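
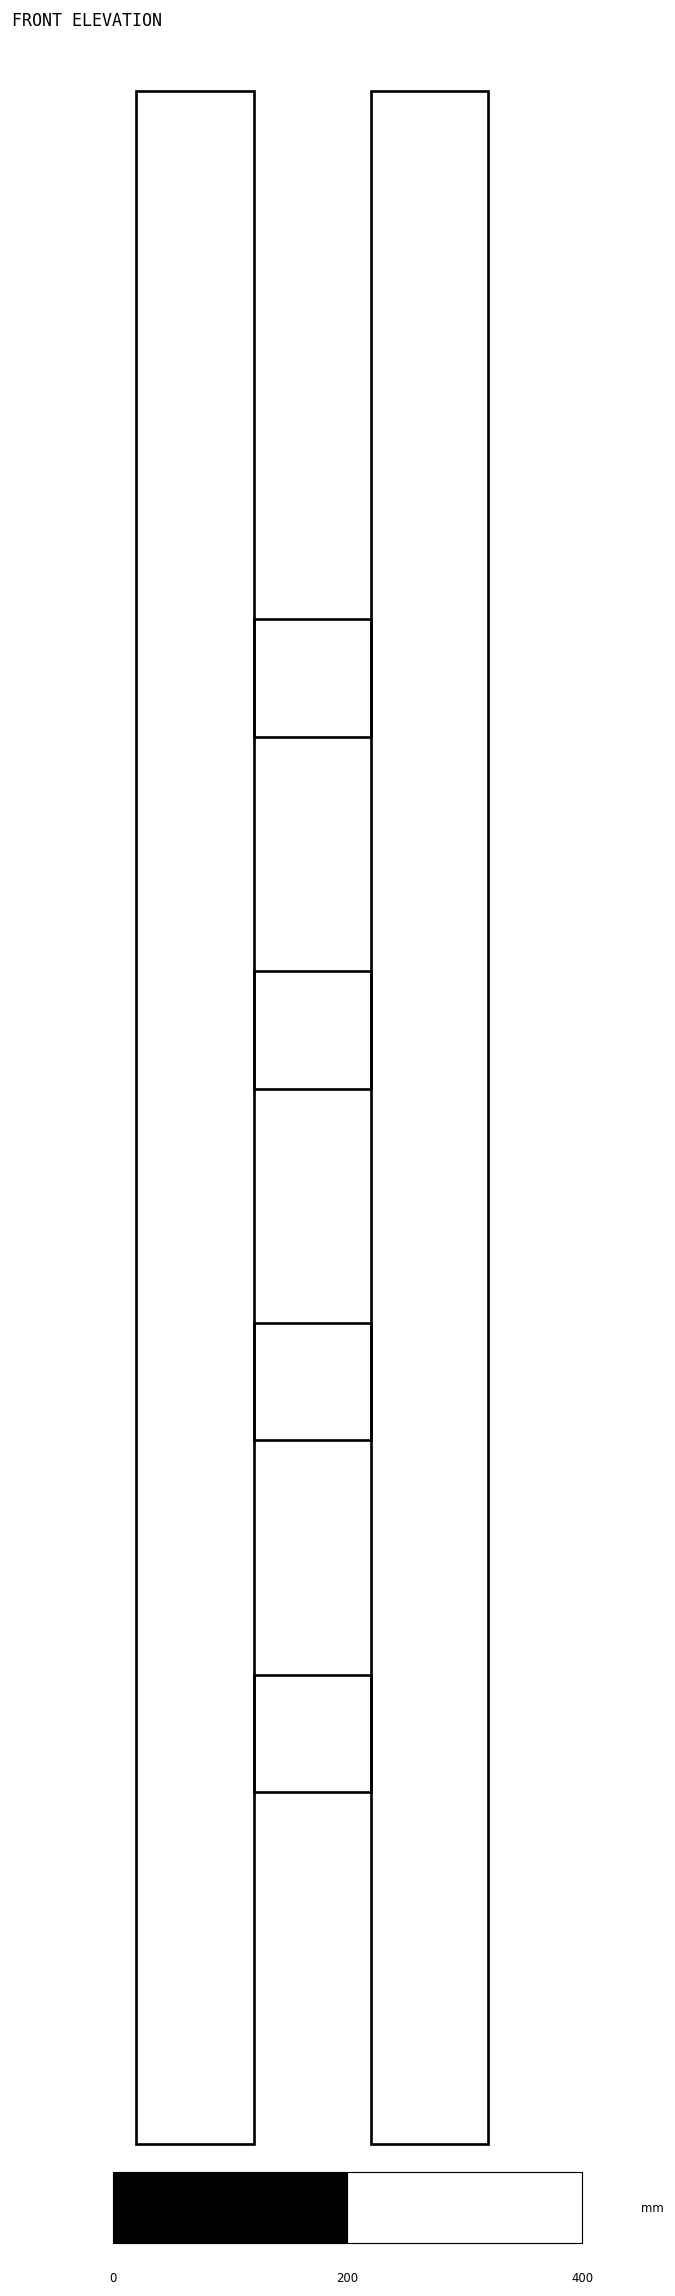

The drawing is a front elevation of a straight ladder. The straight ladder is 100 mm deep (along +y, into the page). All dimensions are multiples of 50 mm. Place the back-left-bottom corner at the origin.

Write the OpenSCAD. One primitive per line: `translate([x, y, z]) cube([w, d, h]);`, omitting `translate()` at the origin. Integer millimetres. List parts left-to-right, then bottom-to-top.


cube([100, 100, 1750]);
translate([100, 0, 300]) cube([100, 100, 100]);
translate([100, 0, 600]) cube([100, 100, 100]);
translate([100, 0, 900]) cube([100, 100, 100]);
translate([100, 0, 1200]) cube([100, 100, 100]);
translate([200, 0, 0]) cube([100, 100, 1750]);


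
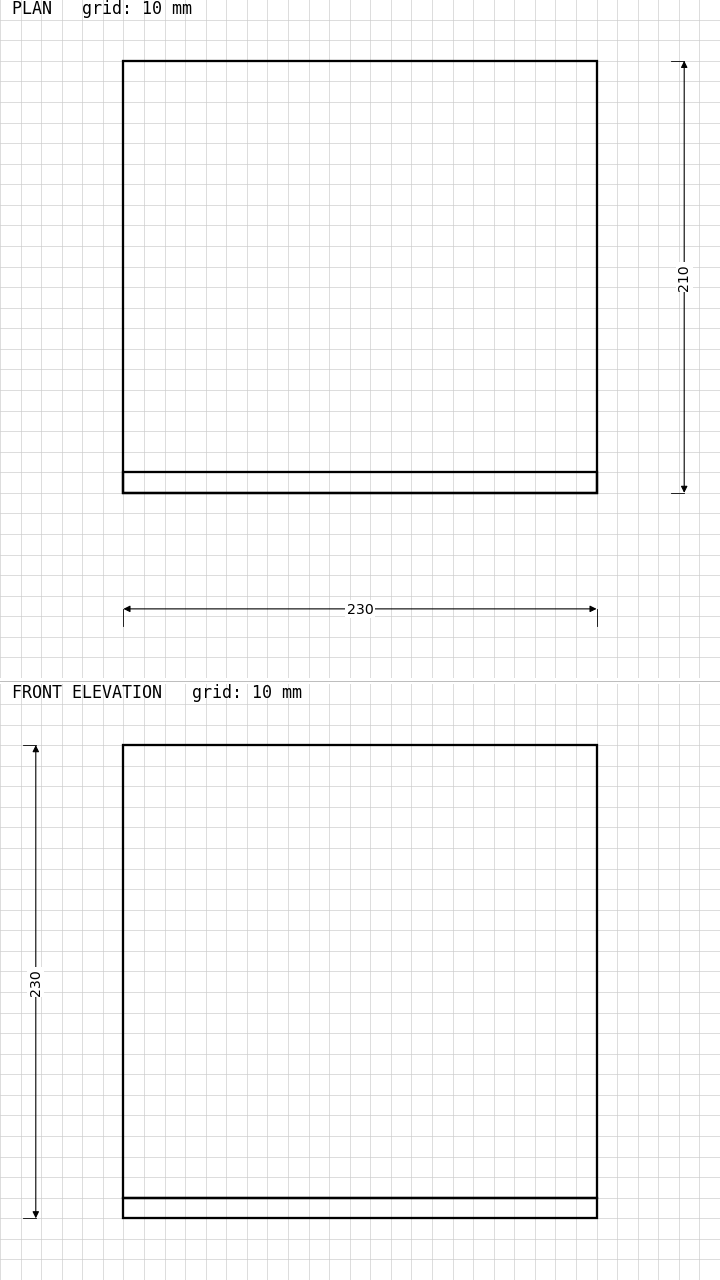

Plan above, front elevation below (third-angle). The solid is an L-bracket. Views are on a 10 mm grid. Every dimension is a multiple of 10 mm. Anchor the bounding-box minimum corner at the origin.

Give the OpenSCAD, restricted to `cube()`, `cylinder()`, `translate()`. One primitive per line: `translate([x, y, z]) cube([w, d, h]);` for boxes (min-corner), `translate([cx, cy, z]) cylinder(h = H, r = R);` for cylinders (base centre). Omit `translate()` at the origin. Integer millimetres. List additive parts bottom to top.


cube([230, 210, 10]);
translate([0, 0, 10]) cube([230, 10, 220]);


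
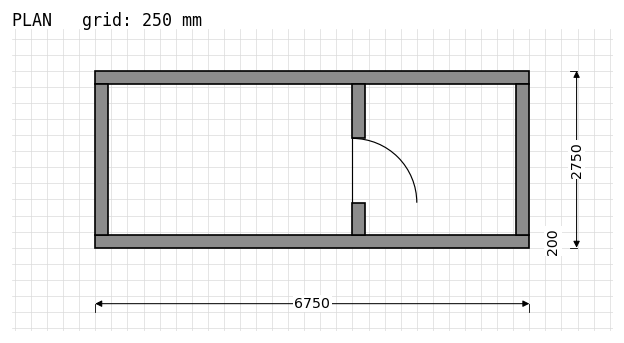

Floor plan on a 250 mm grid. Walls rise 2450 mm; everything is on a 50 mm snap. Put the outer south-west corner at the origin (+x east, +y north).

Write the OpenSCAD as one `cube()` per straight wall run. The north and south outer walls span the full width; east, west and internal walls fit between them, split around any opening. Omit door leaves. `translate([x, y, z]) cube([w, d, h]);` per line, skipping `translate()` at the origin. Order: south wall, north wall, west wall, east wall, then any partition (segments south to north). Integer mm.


cube([6750, 200, 2450]);
translate([0, 2550, 0]) cube([6750, 200, 2450]);
translate([0, 200, 0]) cube([200, 2350, 2450]);
translate([6550, 200, 0]) cube([200, 2350, 2450]);
translate([4000, 200, 0]) cube([200, 500, 2450]);
translate([4000, 1700, 0]) cube([200, 850, 2450]);


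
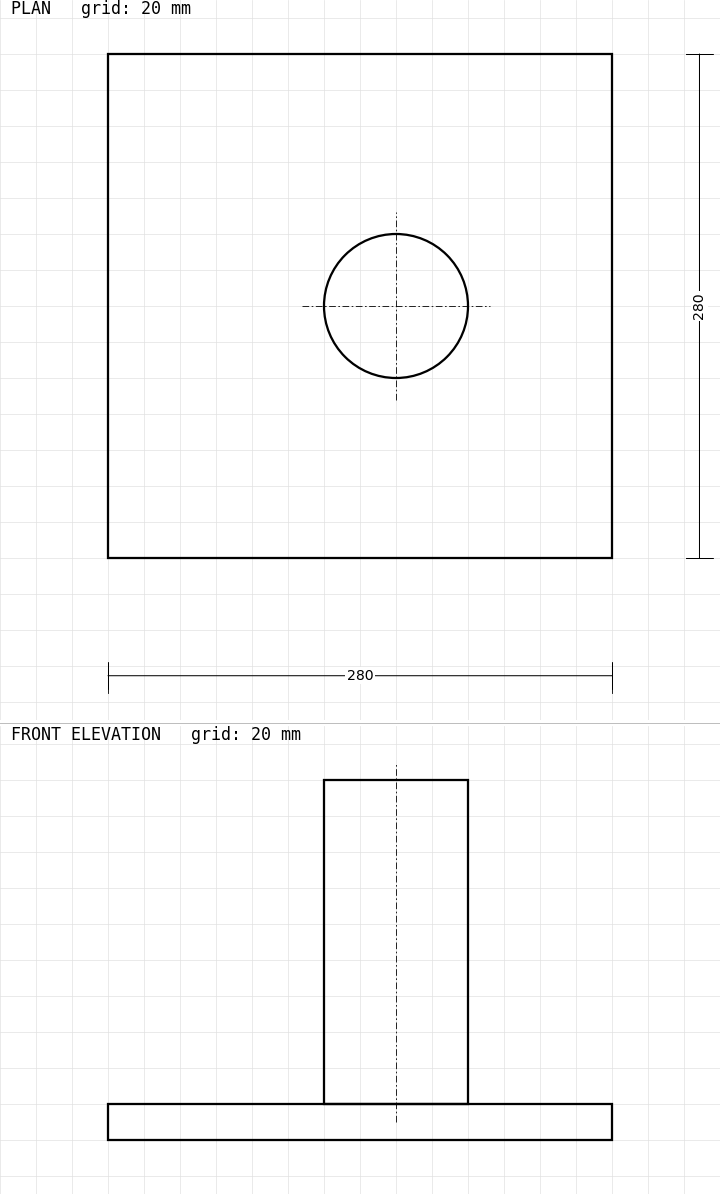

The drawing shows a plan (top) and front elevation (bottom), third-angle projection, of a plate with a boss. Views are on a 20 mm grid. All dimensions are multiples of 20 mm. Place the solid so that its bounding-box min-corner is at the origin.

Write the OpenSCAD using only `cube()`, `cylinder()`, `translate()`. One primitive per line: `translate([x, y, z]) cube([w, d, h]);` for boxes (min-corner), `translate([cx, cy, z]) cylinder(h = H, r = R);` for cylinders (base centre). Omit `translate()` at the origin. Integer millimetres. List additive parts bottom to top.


cube([280, 280, 20]);
translate([160, 140, 20]) cylinder(h = 180, r = 40);


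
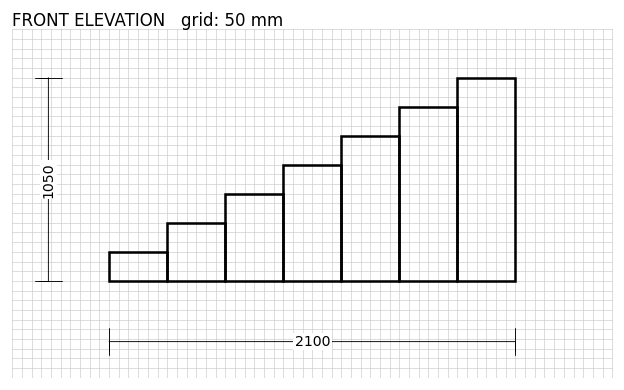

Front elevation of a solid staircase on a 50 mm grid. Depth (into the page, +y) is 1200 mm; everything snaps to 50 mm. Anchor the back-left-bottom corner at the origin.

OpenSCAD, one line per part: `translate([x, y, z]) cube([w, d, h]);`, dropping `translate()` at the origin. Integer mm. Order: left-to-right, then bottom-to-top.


cube([300, 1200, 150]);
translate([300, 0, 0]) cube([300, 1200, 300]);
translate([600, 0, 0]) cube([300, 1200, 450]);
translate([900, 0, 0]) cube([300, 1200, 600]);
translate([1200, 0, 0]) cube([300, 1200, 750]);
translate([1500, 0, 0]) cube([300, 1200, 900]);
translate([1800, 0, 0]) cube([300, 1200, 1050]);


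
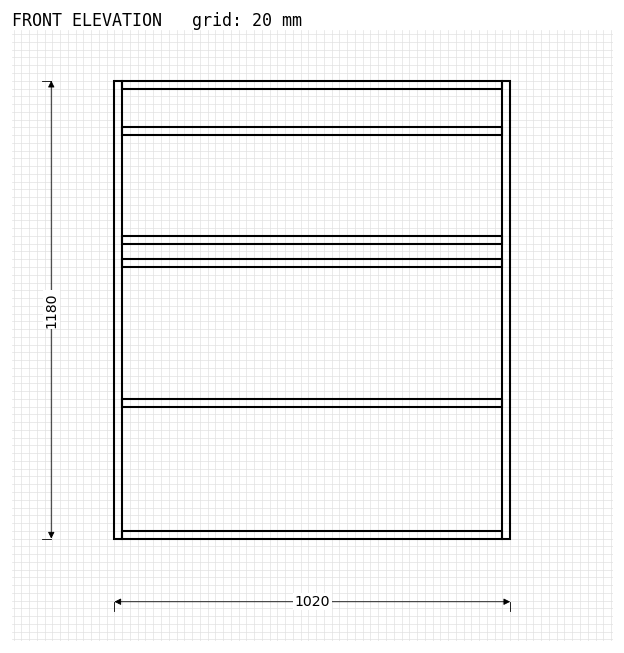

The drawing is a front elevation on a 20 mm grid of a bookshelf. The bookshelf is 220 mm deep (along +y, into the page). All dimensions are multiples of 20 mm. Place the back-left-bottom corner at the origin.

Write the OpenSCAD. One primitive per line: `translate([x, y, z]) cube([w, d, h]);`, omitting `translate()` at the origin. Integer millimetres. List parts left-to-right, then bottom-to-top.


cube([20, 220, 1180]);
translate([20, 0, 0]) cube([980, 220, 20]);
translate([20, 0, 340]) cube([980, 220, 20]);
translate([20, 0, 700]) cube([980, 220, 20]);
translate([20, 0, 760]) cube([980, 220, 20]);
translate([20, 0, 1040]) cube([980, 220, 20]);
translate([20, 0, 1160]) cube([980, 220, 20]);
translate([1000, 0, 0]) cube([20, 220, 1180]);


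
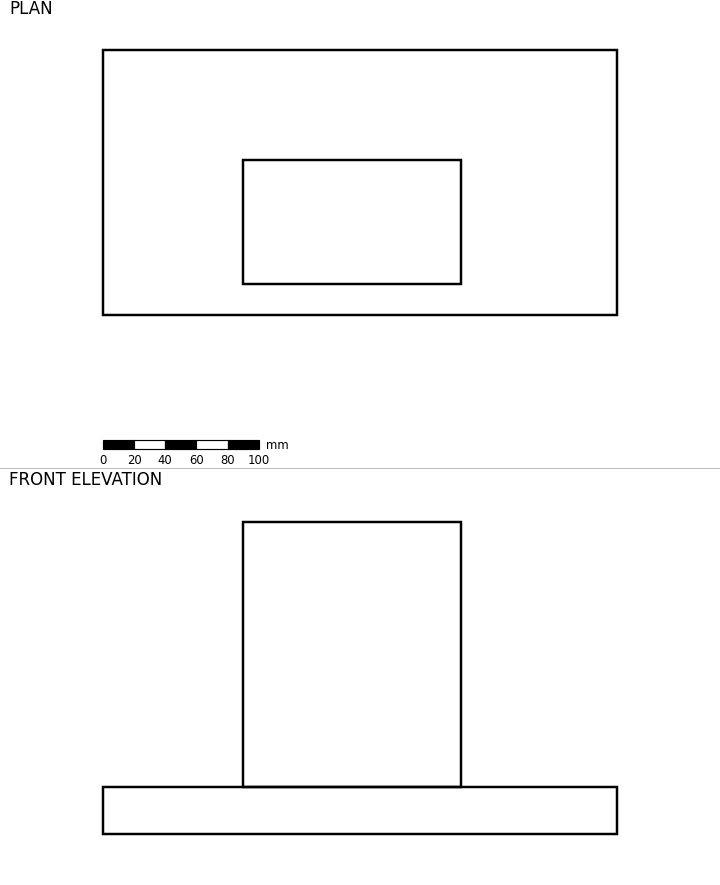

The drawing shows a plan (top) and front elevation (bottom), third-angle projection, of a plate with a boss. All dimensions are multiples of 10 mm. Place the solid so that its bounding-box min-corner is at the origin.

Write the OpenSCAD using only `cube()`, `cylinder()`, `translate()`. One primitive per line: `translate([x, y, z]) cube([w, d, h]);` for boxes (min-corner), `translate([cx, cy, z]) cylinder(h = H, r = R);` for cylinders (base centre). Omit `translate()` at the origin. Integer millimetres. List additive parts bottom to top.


cube([330, 170, 30]);
translate([90, 20, 30]) cube([140, 80, 170]);


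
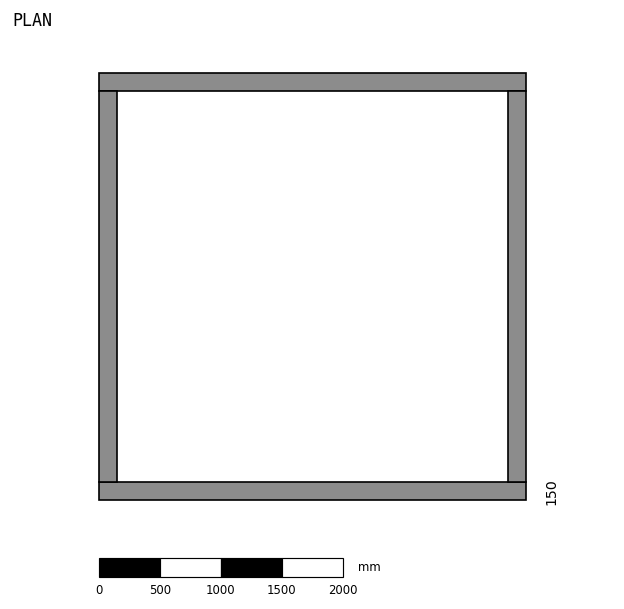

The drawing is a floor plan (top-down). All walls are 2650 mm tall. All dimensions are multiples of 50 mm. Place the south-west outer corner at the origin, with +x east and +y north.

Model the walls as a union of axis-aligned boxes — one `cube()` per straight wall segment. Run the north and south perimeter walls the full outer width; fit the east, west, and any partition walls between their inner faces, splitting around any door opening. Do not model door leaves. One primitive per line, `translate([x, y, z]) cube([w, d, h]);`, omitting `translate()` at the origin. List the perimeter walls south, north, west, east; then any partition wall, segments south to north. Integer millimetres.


cube([3500, 150, 2650]);
translate([0, 3350, 0]) cube([3500, 150, 2650]);
translate([0, 150, 0]) cube([150, 3200, 2650]);
translate([3350, 150, 0]) cube([150, 3200, 2650]);


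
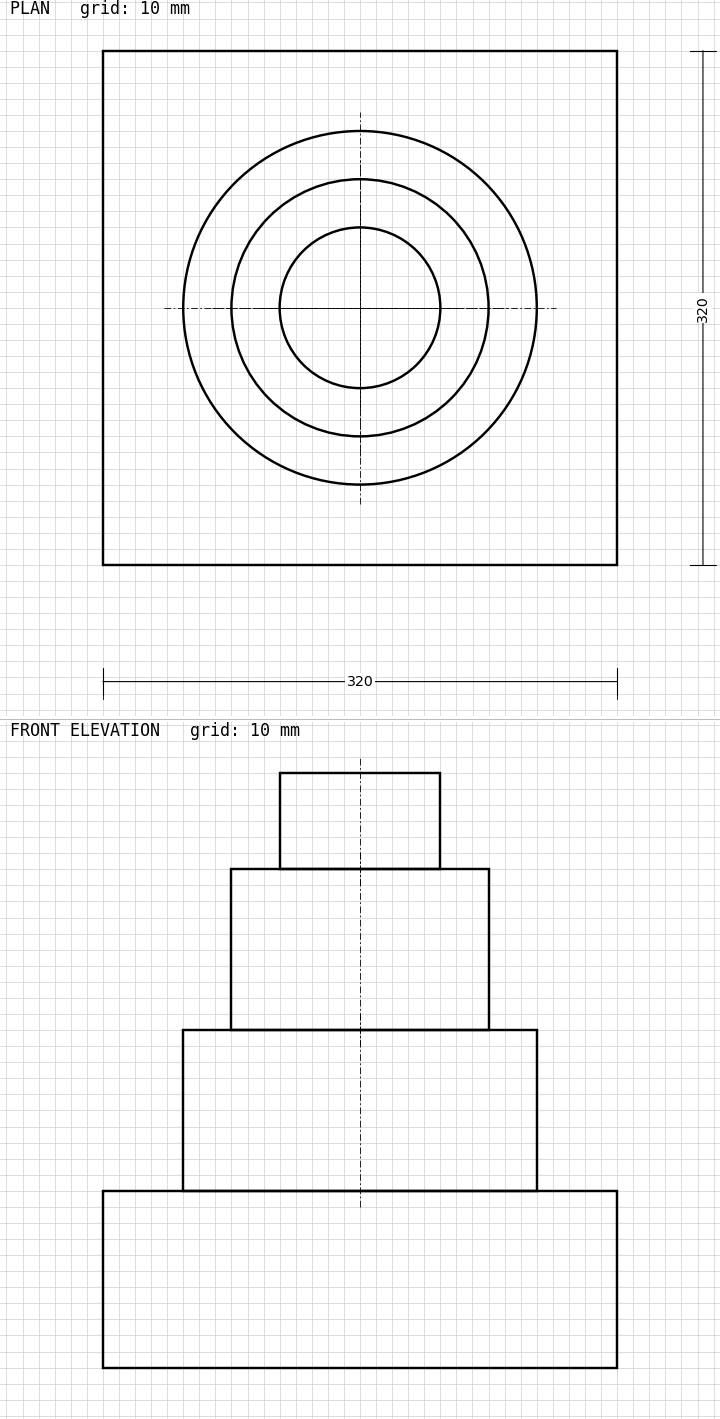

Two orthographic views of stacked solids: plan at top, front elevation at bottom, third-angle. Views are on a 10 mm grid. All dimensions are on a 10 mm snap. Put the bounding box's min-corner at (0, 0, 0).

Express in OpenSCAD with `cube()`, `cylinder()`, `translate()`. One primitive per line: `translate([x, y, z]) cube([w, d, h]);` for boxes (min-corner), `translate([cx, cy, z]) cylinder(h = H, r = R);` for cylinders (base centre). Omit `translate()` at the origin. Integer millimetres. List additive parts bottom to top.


cube([320, 320, 110]);
translate([160, 160, 110]) cylinder(h = 100, r = 110);
translate([160, 160, 210]) cylinder(h = 100, r = 80);
translate([160, 160, 310]) cylinder(h = 60, r = 50);


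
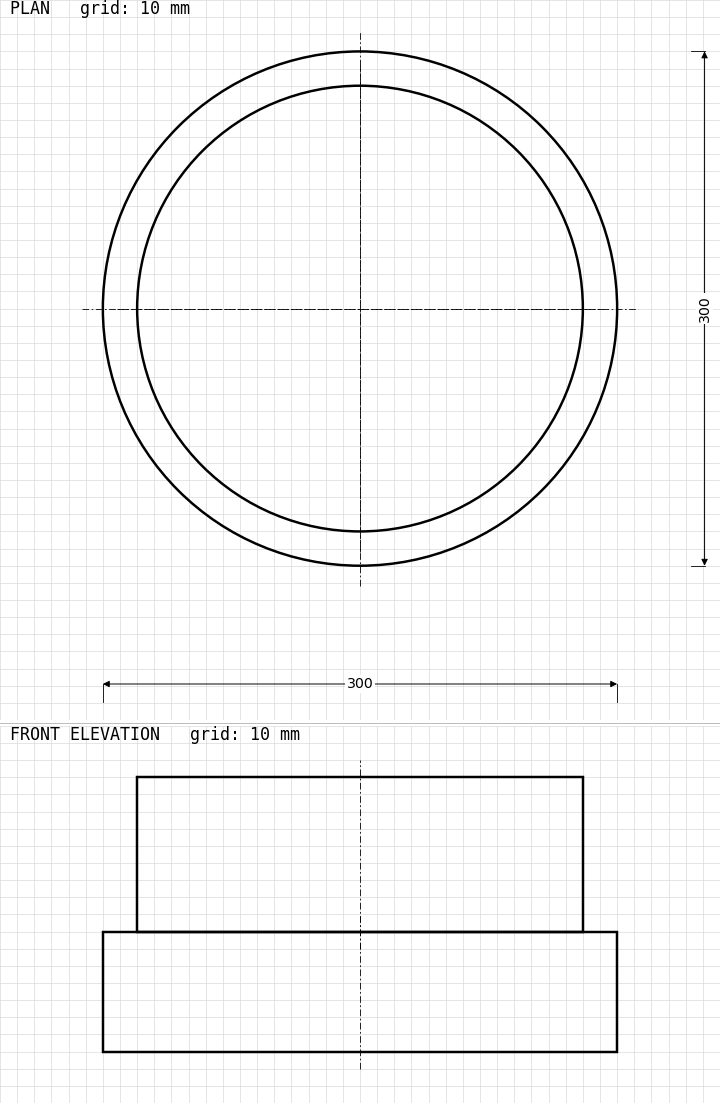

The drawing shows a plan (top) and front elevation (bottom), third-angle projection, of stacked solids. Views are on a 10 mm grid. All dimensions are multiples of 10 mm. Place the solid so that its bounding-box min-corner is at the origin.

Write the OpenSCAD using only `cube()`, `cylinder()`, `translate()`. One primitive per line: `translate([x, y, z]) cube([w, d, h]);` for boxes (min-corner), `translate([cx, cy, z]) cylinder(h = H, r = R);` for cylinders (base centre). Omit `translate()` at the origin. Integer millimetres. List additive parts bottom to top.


translate([150, 150, 0]) cylinder(h = 70, r = 150);
translate([150, 150, 70]) cylinder(h = 90, r = 130);


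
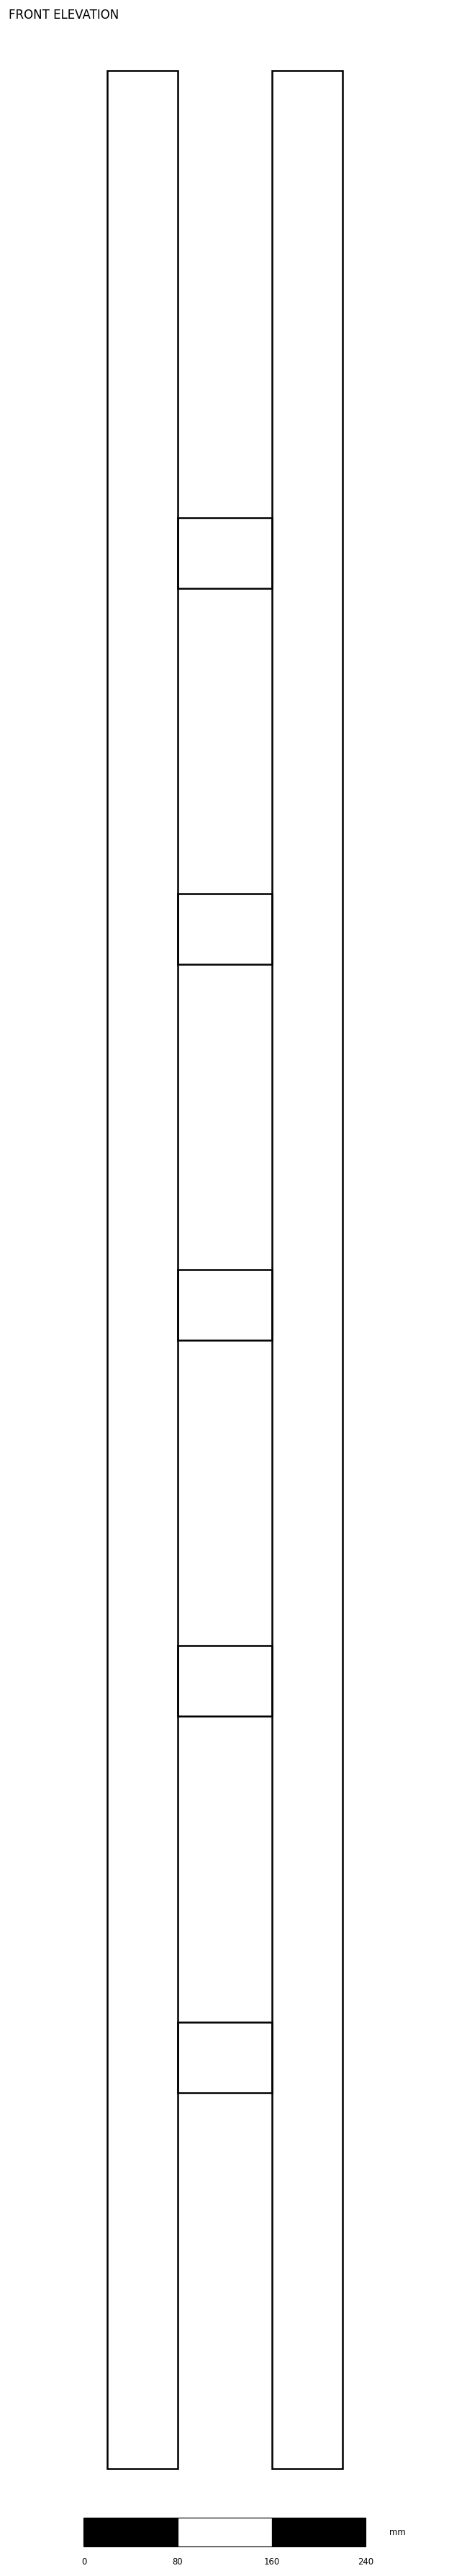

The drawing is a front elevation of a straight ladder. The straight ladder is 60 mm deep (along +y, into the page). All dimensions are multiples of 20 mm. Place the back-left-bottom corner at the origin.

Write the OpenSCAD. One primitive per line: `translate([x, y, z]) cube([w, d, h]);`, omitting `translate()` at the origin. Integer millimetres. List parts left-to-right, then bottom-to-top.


cube([60, 60, 2040]);
translate([60, 0, 320]) cube([80, 60, 60]);
translate([60, 0, 640]) cube([80, 60, 60]);
translate([60, 0, 960]) cube([80, 60, 60]);
translate([60, 0, 1280]) cube([80, 60, 60]);
translate([60, 0, 1600]) cube([80, 60, 60]);
translate([140, 0, 0]) cube([60, 60, 2040]);


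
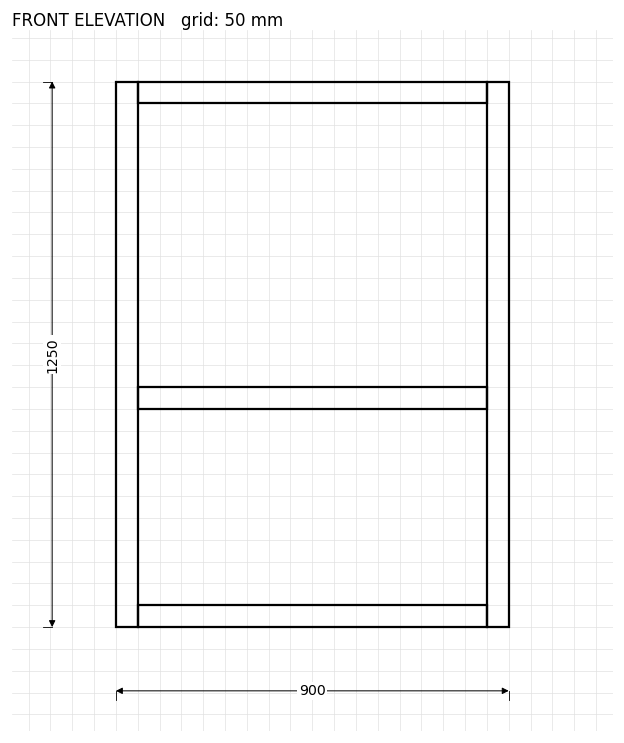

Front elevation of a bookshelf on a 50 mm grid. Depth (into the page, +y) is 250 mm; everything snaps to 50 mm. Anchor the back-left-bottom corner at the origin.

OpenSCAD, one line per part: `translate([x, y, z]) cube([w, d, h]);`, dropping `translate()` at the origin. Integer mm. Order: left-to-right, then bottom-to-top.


cube([50, 250, 1250]);
translate([50, 0, 0]) cube([800, 250, 50]);
translate([50, 0, 500]) cube([800, 250, 50]);
translate([50, 0, 1200]) cube([800, 250, 50]);
translate([850, 0, 0]) cube([50, 250, 1250]);


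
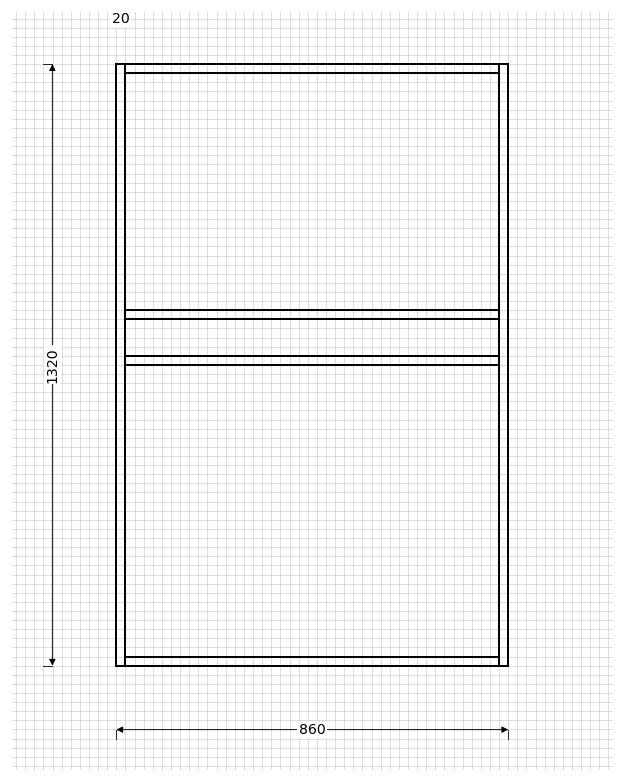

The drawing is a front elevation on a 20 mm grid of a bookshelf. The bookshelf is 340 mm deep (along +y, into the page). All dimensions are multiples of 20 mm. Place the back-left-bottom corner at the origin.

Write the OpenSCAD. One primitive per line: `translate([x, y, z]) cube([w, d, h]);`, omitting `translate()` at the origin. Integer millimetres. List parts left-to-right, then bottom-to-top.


cube([20, 340, 1320]);
translate([20, 0, 0]) cube([820, 340, 20]);
translate([20, 0, 660]) cube([820, 340, 20]);
translate([20, 0, 760]) cube([820, 340, 20]);
translate([20, 0, 1300]) cube([820, 340, 20]);
translate([840, 0, 0]) cube([20, 340, 1320]);


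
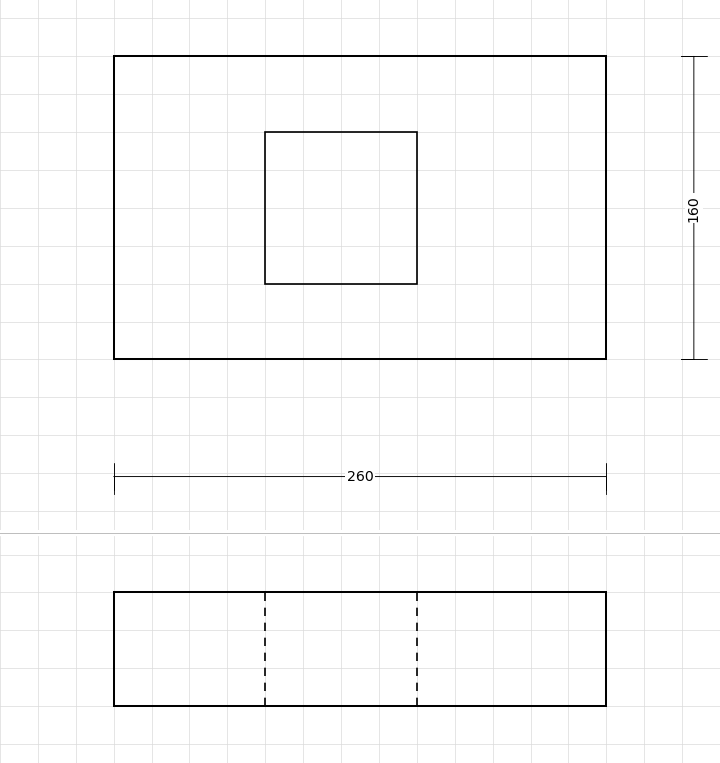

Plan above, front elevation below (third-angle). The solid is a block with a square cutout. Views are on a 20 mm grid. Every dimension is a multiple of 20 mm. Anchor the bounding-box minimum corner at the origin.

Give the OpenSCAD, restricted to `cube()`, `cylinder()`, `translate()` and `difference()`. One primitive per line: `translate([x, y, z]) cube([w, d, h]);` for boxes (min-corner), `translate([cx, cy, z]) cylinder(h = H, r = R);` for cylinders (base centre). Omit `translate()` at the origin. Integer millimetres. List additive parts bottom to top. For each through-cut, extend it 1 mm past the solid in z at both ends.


difference() {
  cube([260, 160, 60]);
  translate([80, 40, -1]) cube([80, 80, 62]);
}


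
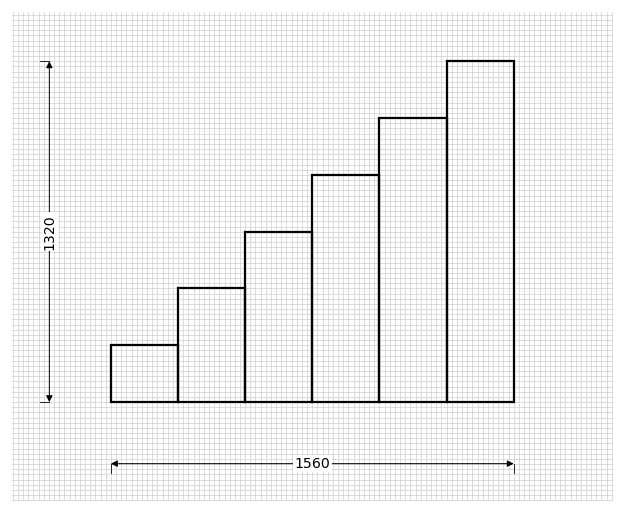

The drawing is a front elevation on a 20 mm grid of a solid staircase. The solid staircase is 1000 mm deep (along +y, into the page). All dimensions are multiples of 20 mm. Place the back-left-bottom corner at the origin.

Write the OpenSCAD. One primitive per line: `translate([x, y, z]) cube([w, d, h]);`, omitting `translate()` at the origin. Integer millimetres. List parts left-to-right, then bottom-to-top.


cube([260, 1000, 220]);
translate([260, 0, 0]) cube([260, 1000, 440]);
translate([520, 0, 0]) cube([260, 1000, 660]);
translate([780, 0, 0]) cube([260, 1000, 880]);
translate([1040, 0, 0]) cube([260, 1000, 1100]);
translate([1300, 0, 0]) cube([260, 1000, 1320]);


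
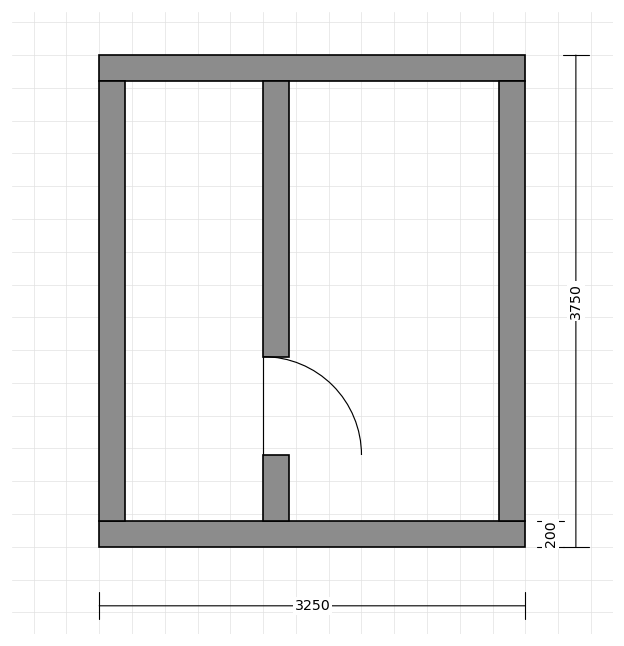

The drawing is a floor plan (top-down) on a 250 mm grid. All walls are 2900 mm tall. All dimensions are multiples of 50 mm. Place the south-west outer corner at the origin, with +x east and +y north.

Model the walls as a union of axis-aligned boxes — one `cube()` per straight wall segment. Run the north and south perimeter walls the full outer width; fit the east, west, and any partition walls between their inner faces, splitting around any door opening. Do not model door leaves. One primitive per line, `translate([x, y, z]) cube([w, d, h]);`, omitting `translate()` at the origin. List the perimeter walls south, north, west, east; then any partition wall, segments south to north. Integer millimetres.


cube([3250, 200, 2900]);
translate([0, 3550, 0]) cube([3250, 200, 2900]);
translate([0, 200, 0]) cube([200, 3350, 2900]);
translate([3050, 200, 0]) cube([200, 3350, 2900]);
translate([1250, 200, 0]) cube([200, 500, 2900]);
translate([1250, 1450, 0]) cube([200, 2100, 2900]);


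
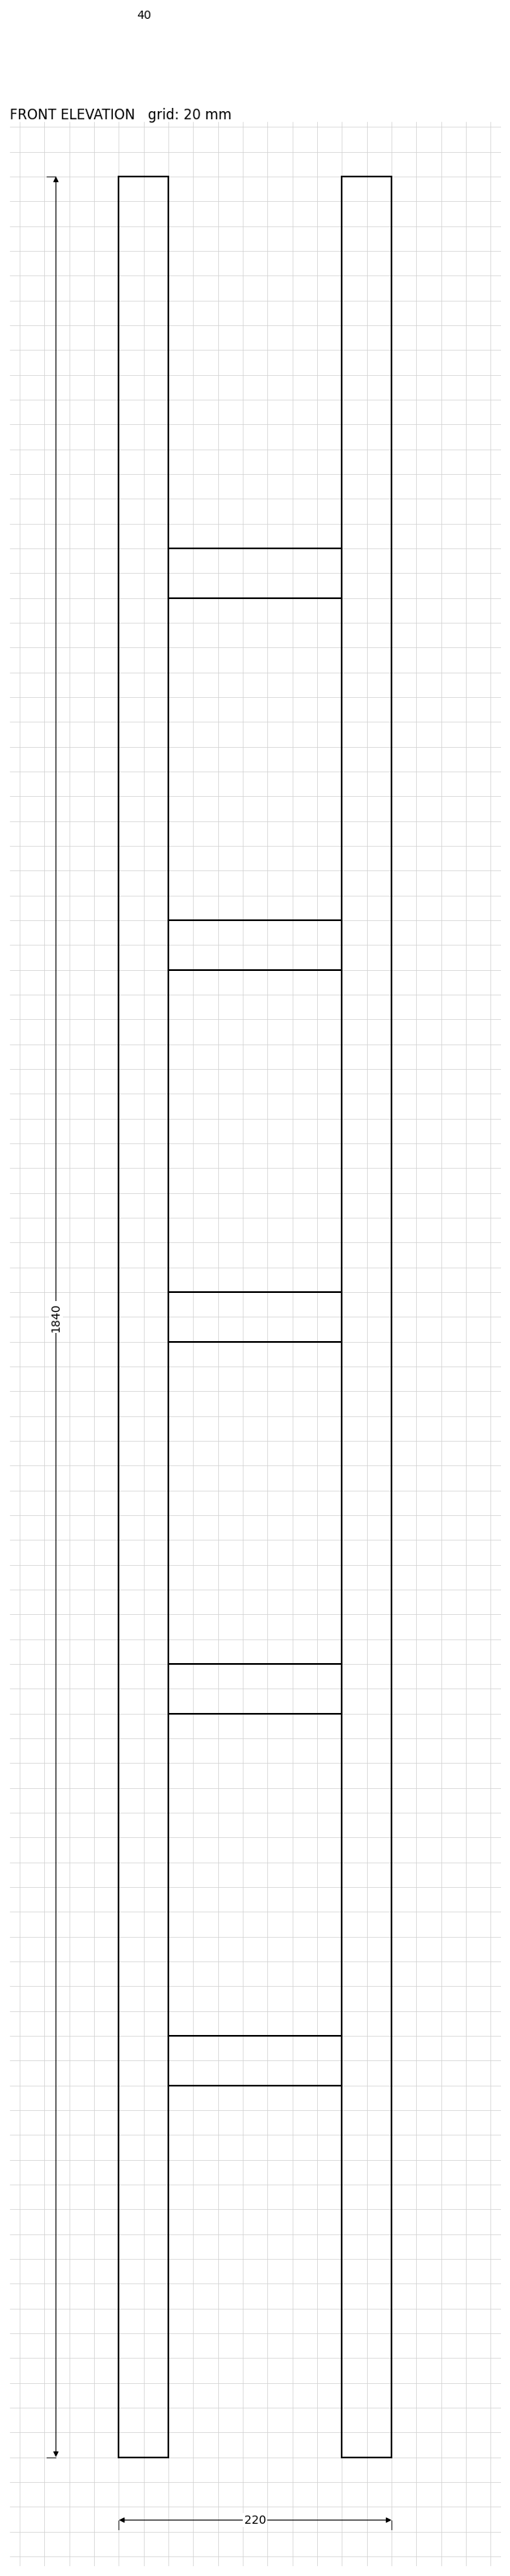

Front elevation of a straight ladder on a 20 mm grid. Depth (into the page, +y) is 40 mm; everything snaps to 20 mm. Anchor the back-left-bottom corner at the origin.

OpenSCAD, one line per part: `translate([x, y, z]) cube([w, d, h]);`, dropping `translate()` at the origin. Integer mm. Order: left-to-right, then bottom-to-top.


cube([40, 40, 1840]);
translate([40, 0, 300]) cube([140, 40, 40]);
translate([40, 0, 600]) cube([140, 40, 40]);
translate([40, 0, 900]) cube([140, 40, 40]);
translate([40, 0, 1200]) cube([140, 40, 40]);
translate([40, 0, 1500]) cube([140, 40, 40]);
translate([180, 0, 0]) cube([40, 40, 1840]);


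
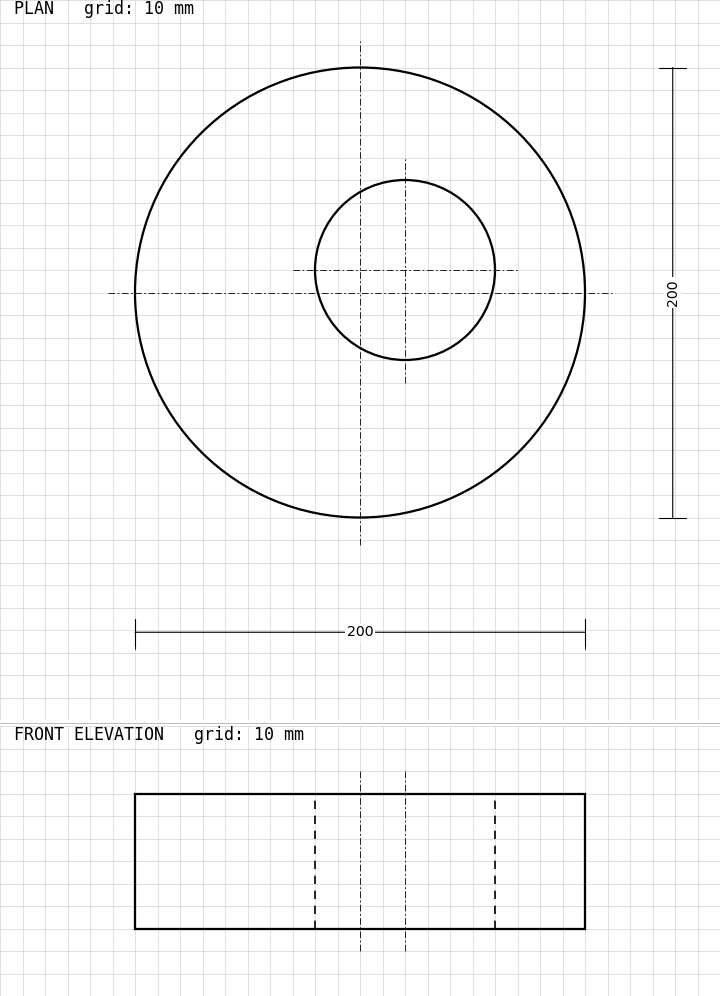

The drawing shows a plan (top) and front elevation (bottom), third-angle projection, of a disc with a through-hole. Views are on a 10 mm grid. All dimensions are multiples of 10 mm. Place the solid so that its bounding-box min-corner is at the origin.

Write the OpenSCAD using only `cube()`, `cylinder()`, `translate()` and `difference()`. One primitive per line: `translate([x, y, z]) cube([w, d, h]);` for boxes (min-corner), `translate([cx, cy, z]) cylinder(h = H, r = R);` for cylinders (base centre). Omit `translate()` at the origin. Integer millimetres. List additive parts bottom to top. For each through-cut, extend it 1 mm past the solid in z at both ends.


difference() {
  translate([100, 100, 0]) cylinder(h = 60, r = 100);
  translate([120, 110, -1]) cylinder(h = 62, r = 40);
}


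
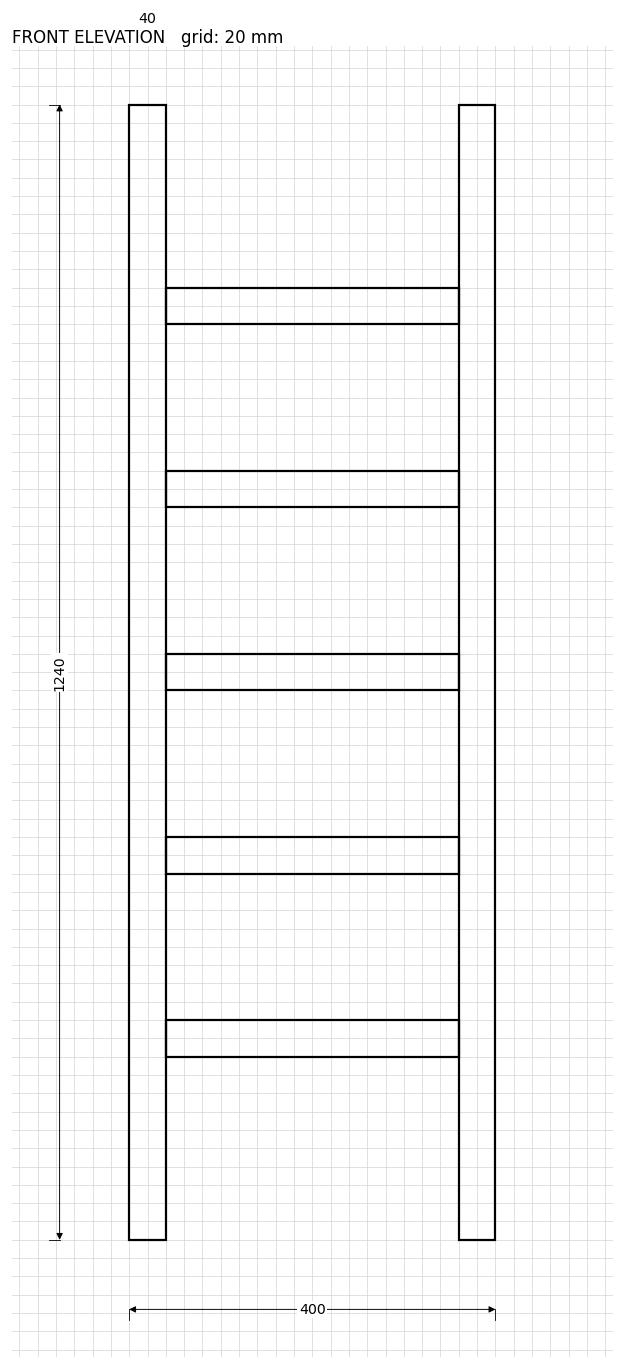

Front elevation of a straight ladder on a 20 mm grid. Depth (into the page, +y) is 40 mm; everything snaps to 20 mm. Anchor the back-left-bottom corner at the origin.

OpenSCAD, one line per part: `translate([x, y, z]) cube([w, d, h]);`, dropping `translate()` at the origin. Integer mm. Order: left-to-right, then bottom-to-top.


cube([40, 40, 1240]);
translate([40, 0, 200]) cube([320, 40, 40]);
translate([40, 0, 400]) cube([320, 40, 40]);
translate([40, 0, 600]) cube([320, 40, 40]);
translate([40, 0, 800]) cube([320, 40, 40]);
translate([40, 0, 1000]) cube([320, 40, 40]);
translate([360, 0, 0]) cube([40, 40, 1240]);


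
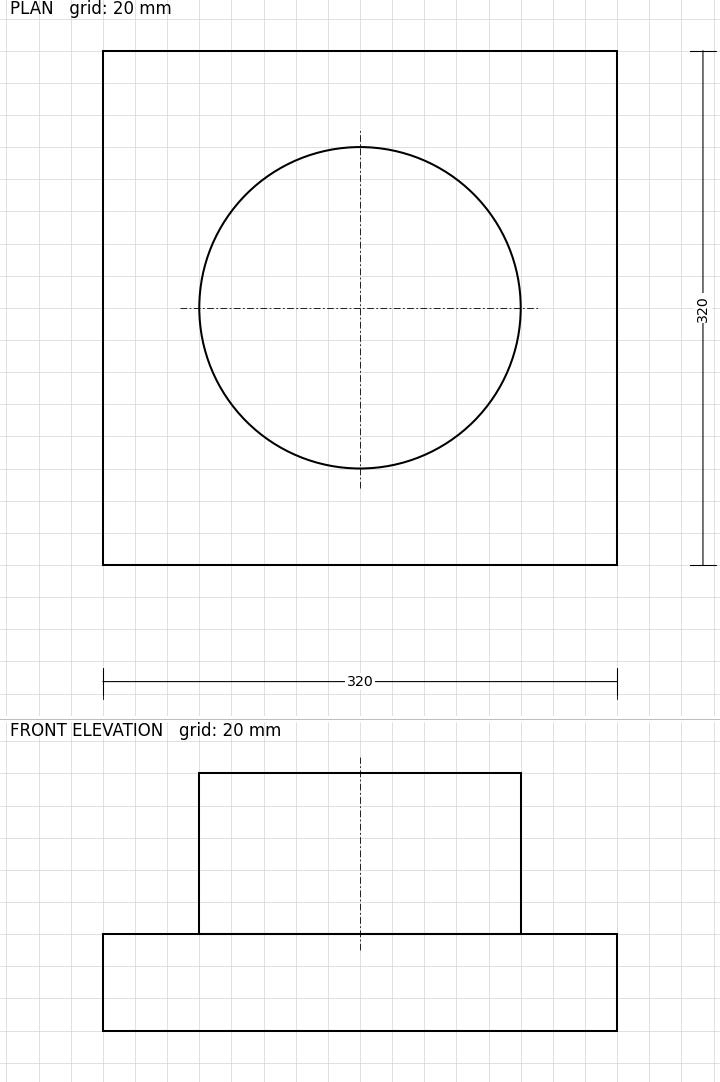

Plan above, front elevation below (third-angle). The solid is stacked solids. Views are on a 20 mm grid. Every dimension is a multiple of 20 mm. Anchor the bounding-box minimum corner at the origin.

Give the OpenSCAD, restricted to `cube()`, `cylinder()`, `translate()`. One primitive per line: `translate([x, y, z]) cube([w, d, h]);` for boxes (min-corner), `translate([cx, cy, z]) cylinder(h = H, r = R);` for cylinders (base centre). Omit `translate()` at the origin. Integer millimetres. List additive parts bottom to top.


cube([320, 320, 60]);
translate([160, 160, 60]) cylinder(h = 100, r = 100);


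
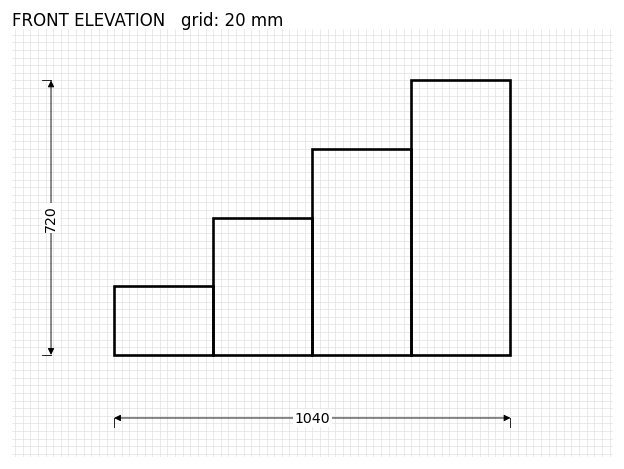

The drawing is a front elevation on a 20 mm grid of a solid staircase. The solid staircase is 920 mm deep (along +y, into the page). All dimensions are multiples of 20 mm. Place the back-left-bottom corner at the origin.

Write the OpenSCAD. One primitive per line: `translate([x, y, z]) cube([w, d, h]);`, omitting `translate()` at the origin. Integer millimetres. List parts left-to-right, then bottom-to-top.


cube([260, 920, 180]);
translate([260, 0, 0]) cube([260, 920, 360]);
translate([520, 0, 0]) cube([260, 920, 540]);
translate([780, 0, 0]) cube([260, 920, 720]);


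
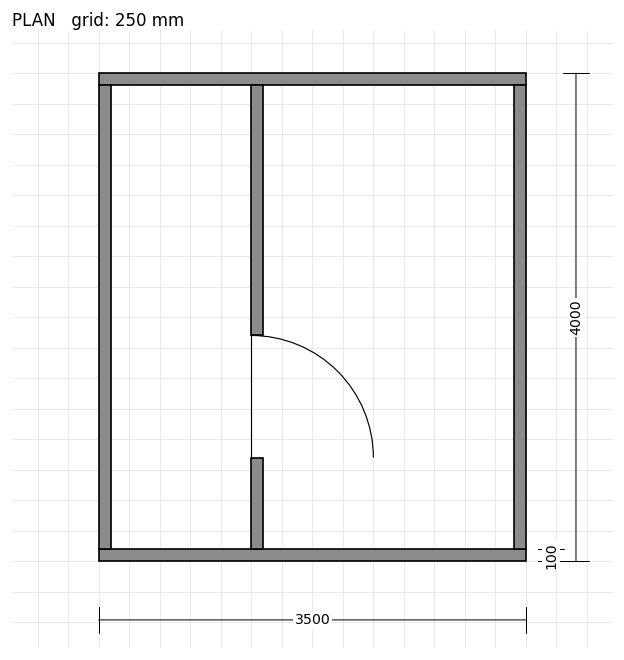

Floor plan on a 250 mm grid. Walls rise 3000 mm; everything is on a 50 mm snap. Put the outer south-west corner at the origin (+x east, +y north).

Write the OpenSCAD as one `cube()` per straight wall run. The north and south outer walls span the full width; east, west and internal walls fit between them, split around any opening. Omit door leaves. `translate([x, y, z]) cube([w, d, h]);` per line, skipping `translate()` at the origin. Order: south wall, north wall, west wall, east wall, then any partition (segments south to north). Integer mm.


cube([3500, 100, 3000]);
translate([0, 3900, 0]) cube([3500, 100, 3000]);
translate([0, 100, 0]) cube([100, 3800, 3000]);
translate([3400, 100, 0]) cube([100, 3800, 3000]);
translate([1250, 100, 0]) cube([100, 750, 3000]);
translate([1250, 1850, 0]) cube([100, 2050, 3000]);


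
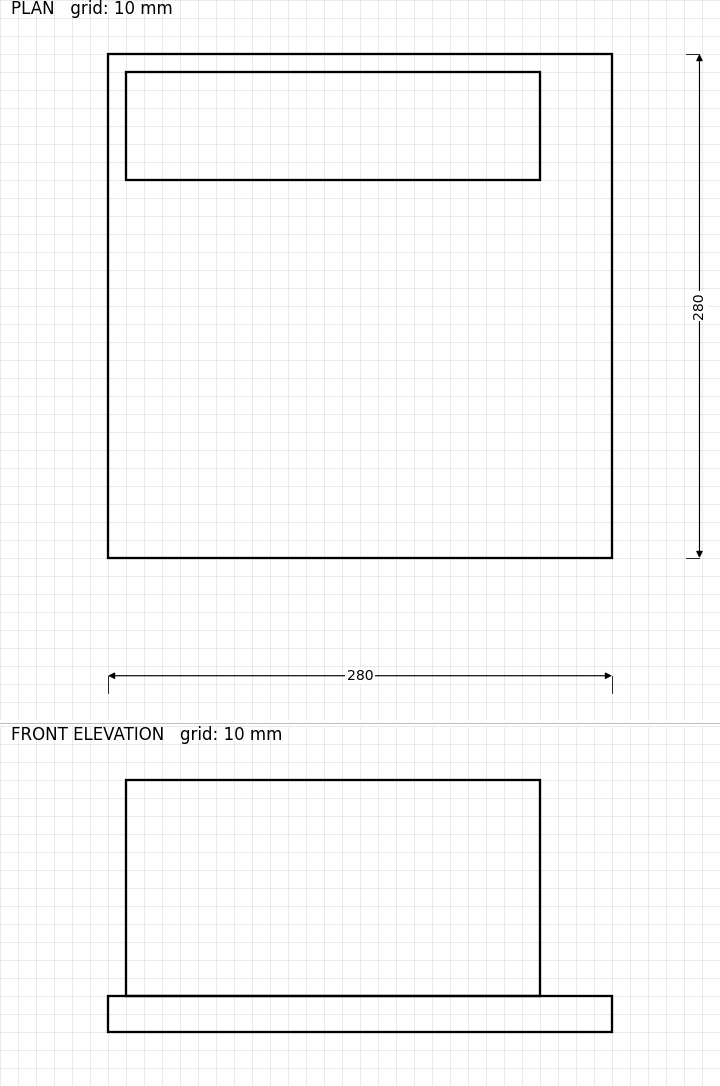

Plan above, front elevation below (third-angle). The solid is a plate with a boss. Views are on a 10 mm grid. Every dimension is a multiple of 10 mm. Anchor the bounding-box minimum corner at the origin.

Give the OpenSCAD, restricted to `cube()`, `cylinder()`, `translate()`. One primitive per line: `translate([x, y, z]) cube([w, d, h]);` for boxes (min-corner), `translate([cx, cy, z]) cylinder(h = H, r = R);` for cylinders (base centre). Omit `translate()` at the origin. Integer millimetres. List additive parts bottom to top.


cube([280, 280, 20]);
translate([10, 210, 20]) cube([230, 60, 120]);


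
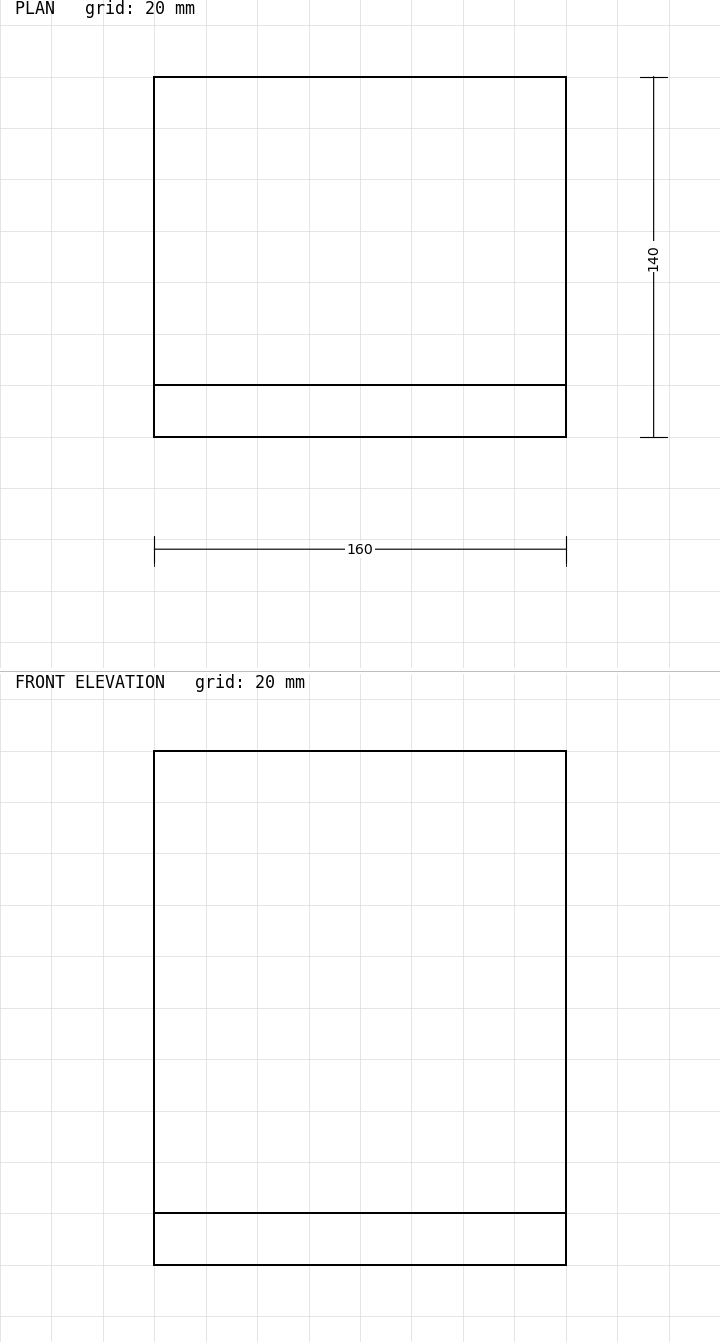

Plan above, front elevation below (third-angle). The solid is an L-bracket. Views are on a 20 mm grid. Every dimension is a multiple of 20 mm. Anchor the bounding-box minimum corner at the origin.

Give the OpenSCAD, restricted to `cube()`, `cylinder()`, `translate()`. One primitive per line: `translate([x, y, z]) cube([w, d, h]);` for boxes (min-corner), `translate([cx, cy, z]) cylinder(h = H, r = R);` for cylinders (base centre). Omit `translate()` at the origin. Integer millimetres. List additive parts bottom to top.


cube([160, 140, 20]);
translate([0, 0, 20]) cube([160, 20, 180]);


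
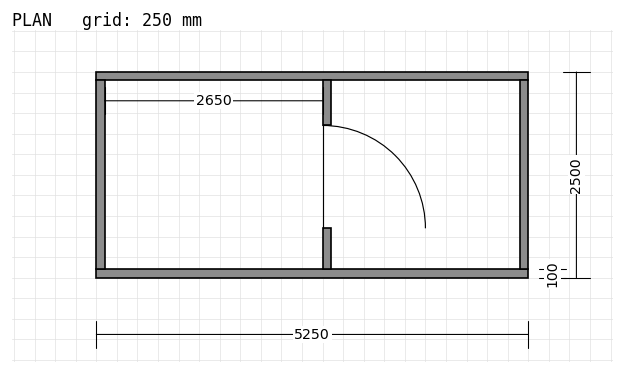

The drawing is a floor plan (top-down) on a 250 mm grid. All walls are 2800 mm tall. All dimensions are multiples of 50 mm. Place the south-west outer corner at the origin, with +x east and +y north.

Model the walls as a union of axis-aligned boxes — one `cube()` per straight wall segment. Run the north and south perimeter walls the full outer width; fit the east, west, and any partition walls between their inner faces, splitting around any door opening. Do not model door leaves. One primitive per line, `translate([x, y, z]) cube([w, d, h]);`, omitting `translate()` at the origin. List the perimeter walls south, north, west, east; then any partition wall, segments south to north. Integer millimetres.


cube([5250, 100, 2800]);
translate([0, 2400, 0]) cube([5250, 100, 2800]);
translate([0, 100, 0]) cube([100, 2300, 2800]);
translate([5150, 100, 0]) cube([100, 2300, 2800]);
translate([2750, 100, 0]) cube([100, 500, 2800]);
translate([2750, 1850, 0]) cube([100, 550, 2800]);


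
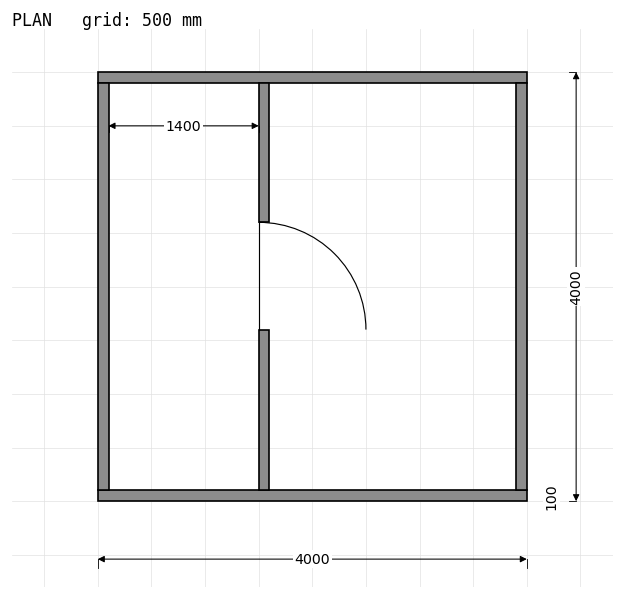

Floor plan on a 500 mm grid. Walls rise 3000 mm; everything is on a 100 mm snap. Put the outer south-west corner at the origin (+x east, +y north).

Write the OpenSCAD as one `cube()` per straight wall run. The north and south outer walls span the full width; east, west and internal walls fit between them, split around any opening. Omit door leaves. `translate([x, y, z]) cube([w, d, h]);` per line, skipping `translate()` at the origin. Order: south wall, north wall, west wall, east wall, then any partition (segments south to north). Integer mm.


cube([4000, 100, 3000]);
translate([0, 3900, 0]) cube([4000, 100, 3000]);
translate([0, 100, 0]) cube([100, 3800, 3000]);
translate([3900, 100, 0]) cube([100, 3800, 3000]);
translate([1500, 100, 0]) cube([100, 1500, 3000]);
translate([1500, 2600, 0]) cube([100, 1300, 3000]);


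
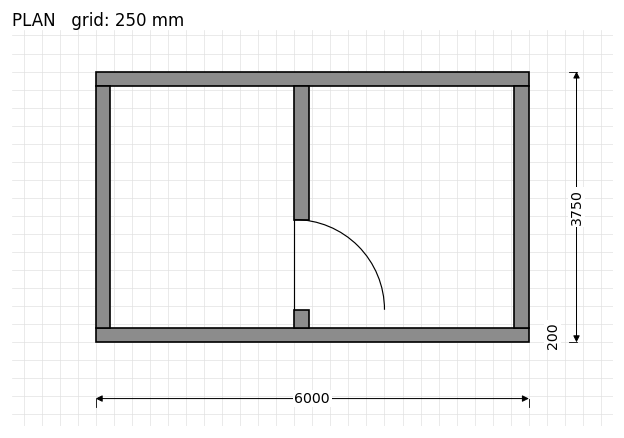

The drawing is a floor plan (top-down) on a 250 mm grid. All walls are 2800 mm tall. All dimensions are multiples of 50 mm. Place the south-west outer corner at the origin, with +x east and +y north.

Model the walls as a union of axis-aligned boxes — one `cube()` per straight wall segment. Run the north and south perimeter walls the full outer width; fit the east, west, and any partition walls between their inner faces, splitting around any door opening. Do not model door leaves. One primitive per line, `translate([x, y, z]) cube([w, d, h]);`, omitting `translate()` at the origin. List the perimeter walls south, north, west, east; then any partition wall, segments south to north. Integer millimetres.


cube([6000, 200, 2800]);
translate([0, 3550, 0]) cube([6000, 200, 2800]);
translate([0, 200, 0]) cube([200, 3350, 2800]);
translate([5800, 200, 0]) cube([200, 3350, 2800]);
translate([2750, 200, 0]) cube([200, 250, 2800]);
translate([2750, 1700, 0]) cube([200, 1850, 2800]);


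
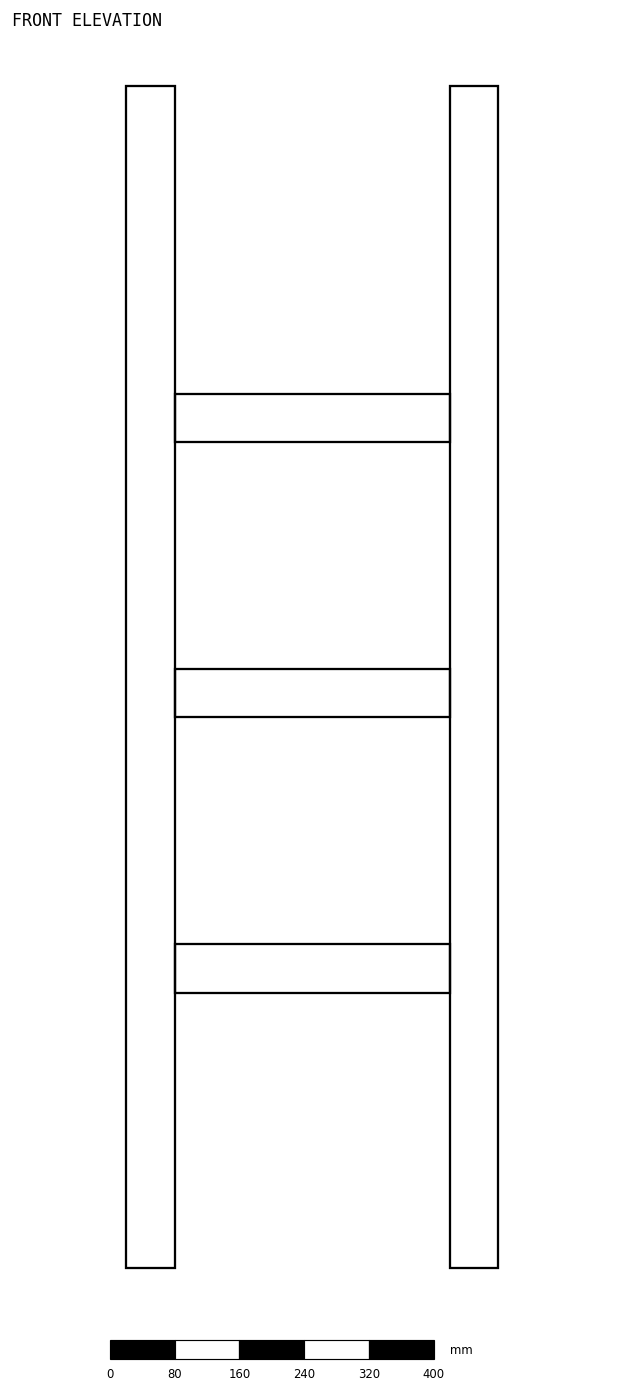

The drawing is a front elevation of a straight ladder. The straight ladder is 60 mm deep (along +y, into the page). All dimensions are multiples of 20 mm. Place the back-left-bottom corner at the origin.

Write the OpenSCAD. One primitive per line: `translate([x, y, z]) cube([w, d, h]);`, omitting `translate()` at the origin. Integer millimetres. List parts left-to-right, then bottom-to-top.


cube([60, 60, 1460]);
translate([60, 0, 340]) cube([340, 60, 60]);
translate([60, 0, 680]) cube([340, 60, 60]);
translate([60, 0, 1020]) cube([340, 60, 60]);
translate([400, 0, 0]) cube([60, 60, 1460]);


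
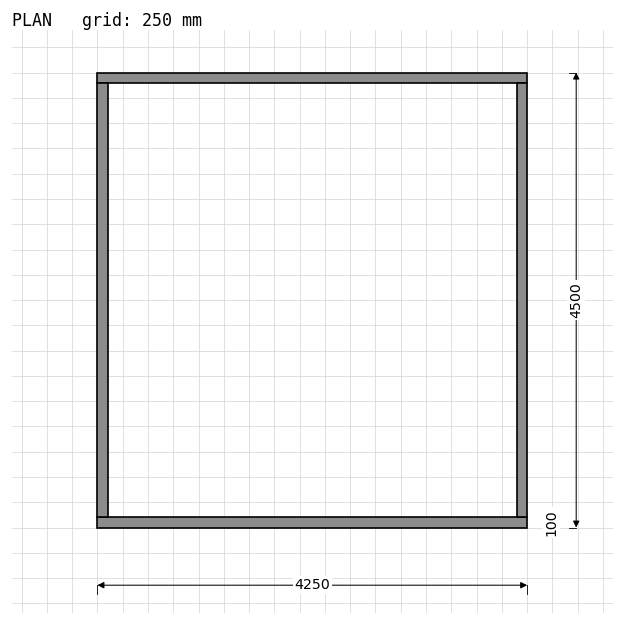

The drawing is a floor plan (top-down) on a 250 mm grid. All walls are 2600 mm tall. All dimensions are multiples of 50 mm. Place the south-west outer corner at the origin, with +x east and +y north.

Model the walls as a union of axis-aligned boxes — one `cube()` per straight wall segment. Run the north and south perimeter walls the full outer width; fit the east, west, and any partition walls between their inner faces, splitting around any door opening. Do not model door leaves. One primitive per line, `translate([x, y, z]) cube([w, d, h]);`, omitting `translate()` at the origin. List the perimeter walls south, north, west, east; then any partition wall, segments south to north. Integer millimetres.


cube([4250, 100, 2600]);
translate([0, 4400, 0]) cube([4250, 100, 2600]);
translate([0, 100, 0]) cube([100, 4300, 2600]);
translate([4150, 100, 0]) cube([100, 4300, 2600]);


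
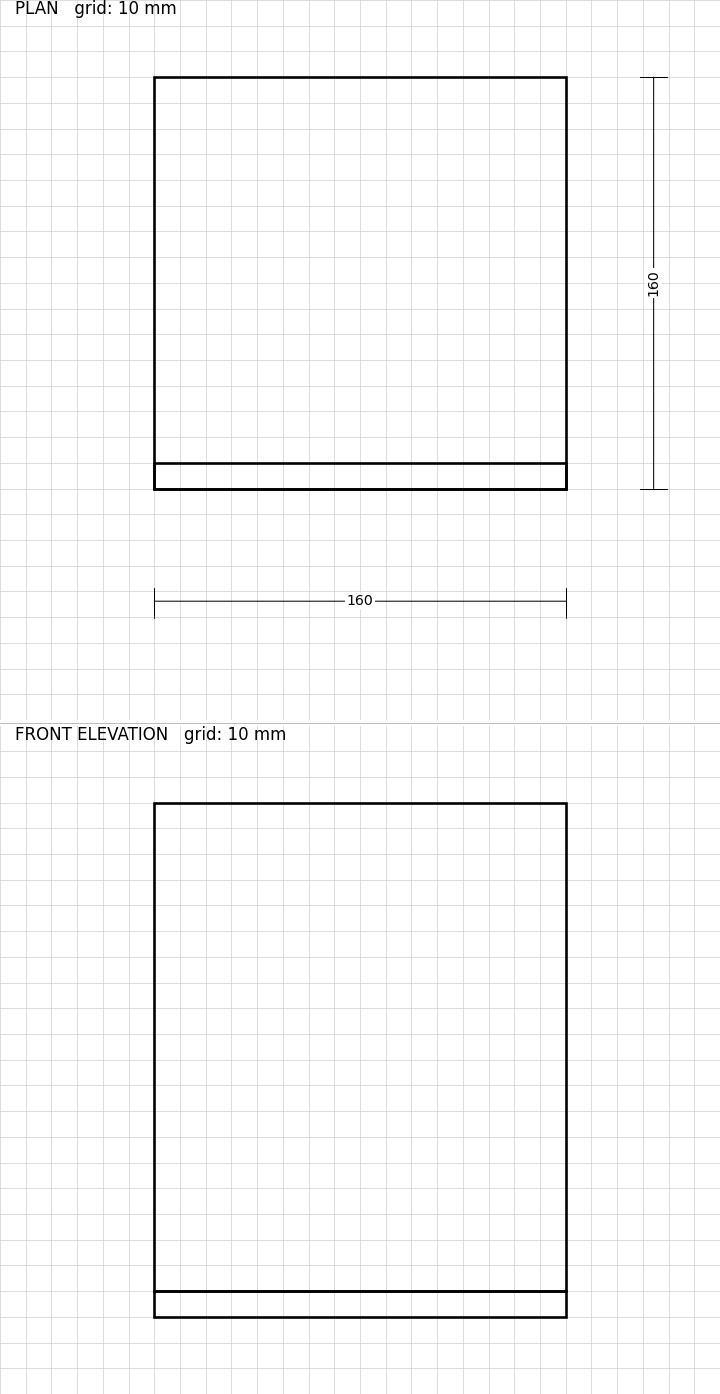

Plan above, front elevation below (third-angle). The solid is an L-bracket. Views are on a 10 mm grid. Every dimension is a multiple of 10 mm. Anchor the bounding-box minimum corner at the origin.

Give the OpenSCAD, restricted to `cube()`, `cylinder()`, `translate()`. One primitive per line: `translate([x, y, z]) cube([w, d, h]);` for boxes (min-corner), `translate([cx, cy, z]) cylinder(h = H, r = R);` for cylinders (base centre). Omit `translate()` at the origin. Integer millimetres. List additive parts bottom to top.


cube([160, 160, 10]);
translate([0, 0, 10]) cube([160, 10, 190]);


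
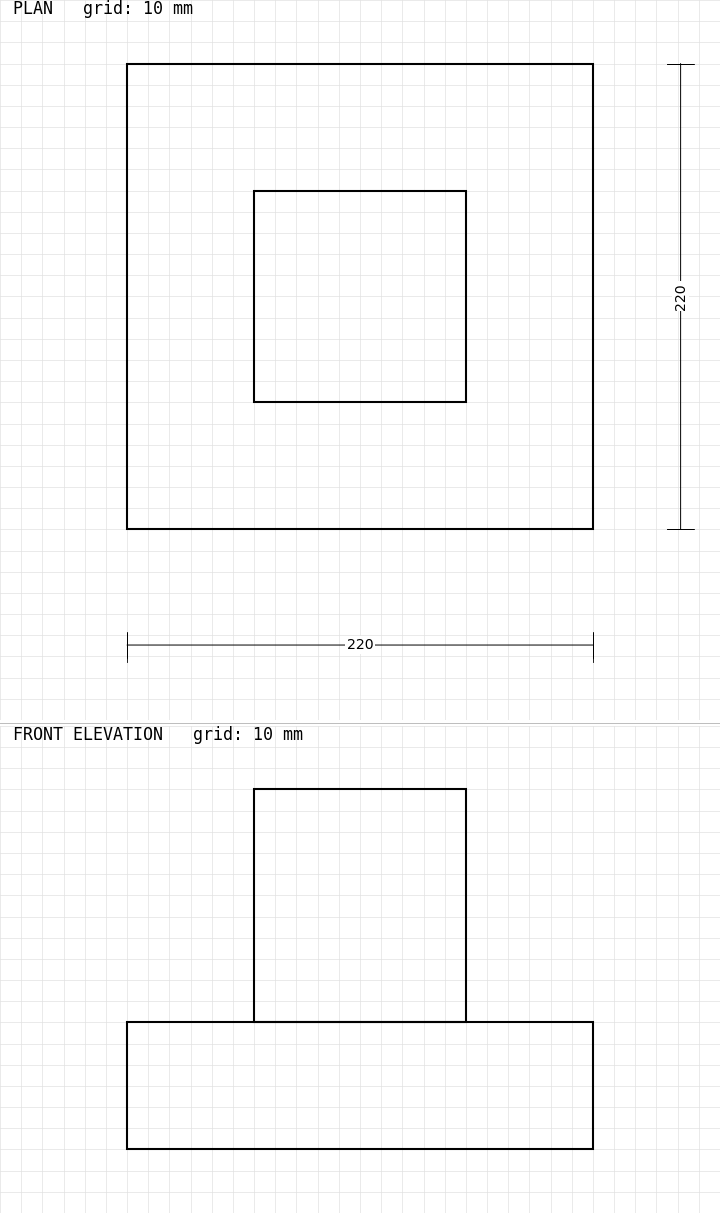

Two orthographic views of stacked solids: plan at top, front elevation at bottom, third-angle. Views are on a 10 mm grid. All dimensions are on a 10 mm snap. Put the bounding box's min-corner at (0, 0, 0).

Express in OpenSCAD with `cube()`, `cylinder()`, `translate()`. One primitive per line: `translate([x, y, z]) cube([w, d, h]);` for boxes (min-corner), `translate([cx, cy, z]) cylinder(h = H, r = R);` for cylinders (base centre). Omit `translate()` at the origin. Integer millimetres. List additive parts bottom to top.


cube([220, 220, 60]);
translate([60, 60, 60]) cube([100, 100, 110]);


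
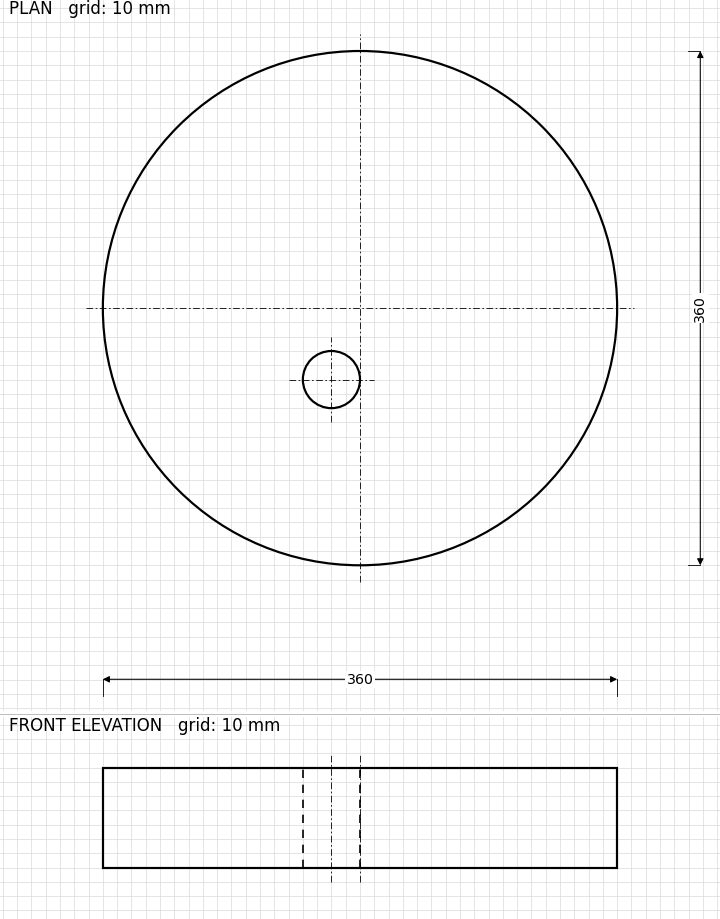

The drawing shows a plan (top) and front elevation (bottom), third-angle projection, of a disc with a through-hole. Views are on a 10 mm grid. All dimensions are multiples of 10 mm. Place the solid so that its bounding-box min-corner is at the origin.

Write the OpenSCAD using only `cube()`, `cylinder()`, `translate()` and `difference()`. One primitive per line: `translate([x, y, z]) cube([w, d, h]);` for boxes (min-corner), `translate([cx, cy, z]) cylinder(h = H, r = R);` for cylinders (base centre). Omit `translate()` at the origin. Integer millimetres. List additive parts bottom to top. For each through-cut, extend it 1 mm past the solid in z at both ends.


difference() {
  translate([180, 180, 0]) cylinder(h = 70, r = 180);
  translate([160, 130, -1]) cylinder(h = 72, r = 20);
}


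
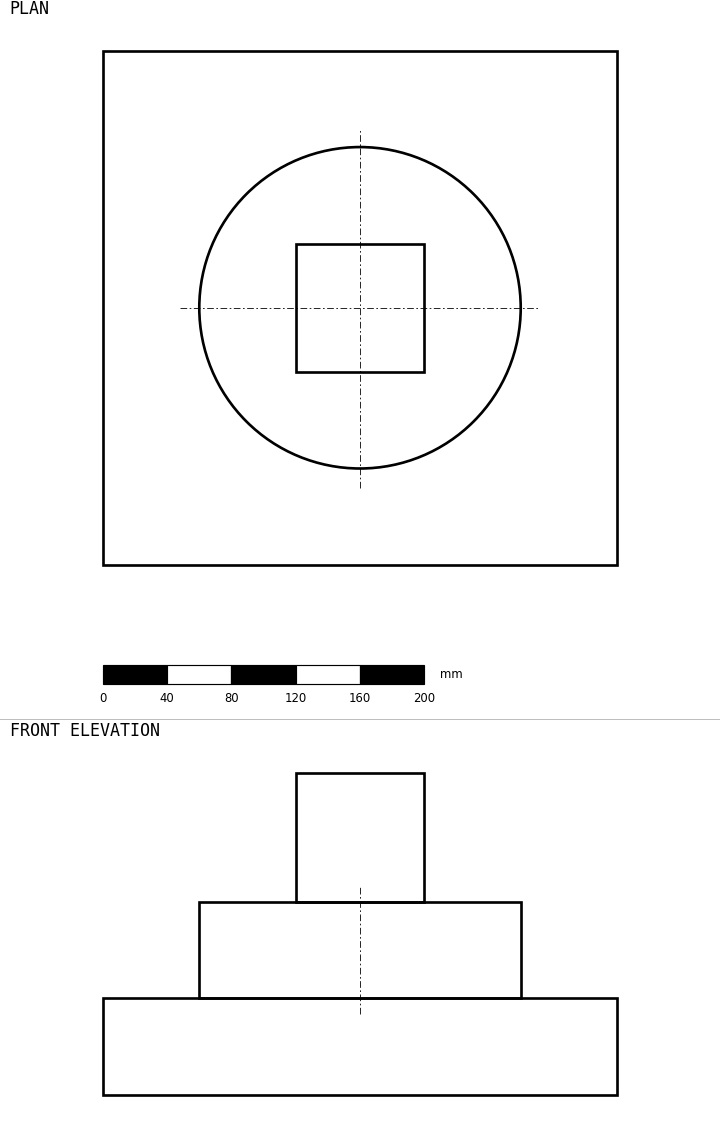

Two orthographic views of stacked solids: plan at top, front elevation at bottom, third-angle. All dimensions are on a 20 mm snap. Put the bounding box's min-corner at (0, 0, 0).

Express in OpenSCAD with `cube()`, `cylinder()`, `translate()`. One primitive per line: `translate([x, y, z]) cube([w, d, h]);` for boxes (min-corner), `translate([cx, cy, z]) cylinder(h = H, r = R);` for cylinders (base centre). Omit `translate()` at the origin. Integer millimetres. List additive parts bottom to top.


cube([320, 320, 60]);
translate([160, 160, 60]) cylinder(h = 60, r = 100);
translate([120, 120, 120]) cube([80, 80, 80]);


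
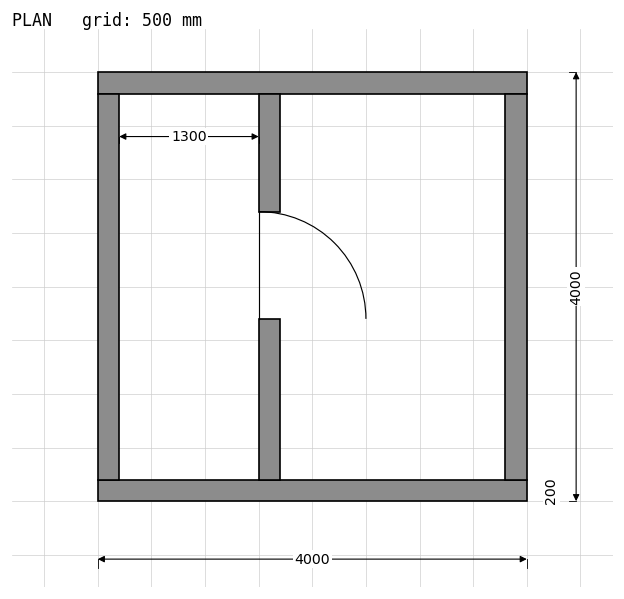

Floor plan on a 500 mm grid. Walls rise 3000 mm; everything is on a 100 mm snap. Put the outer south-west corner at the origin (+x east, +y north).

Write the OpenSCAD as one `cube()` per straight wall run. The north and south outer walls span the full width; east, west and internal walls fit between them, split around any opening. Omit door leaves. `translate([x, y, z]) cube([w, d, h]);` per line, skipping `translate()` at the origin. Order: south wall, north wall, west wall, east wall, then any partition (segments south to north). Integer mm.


cube([4000, 200, 3000]);
translate([0, 3800, 0]) cube([4000, 200, 3000]);
translate([0, 200, 0]) cube([200, 3600, 3000]);
translate([3800, 200, 0]) cube([200, 3600, 3000]);
translate([1500, 200, 0]) cube([200, 1500, 3000]);
translate([1500, 2700, 0]) cube([200, 1100, 3000]);
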